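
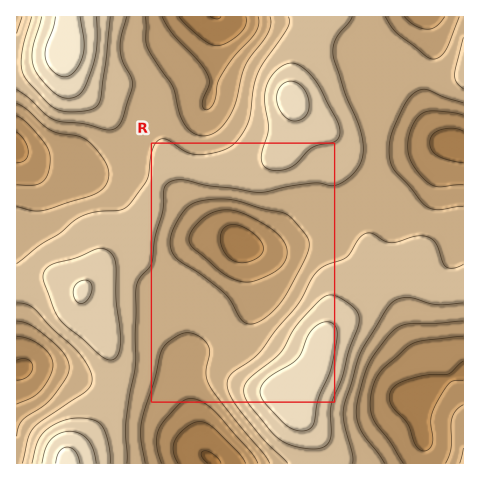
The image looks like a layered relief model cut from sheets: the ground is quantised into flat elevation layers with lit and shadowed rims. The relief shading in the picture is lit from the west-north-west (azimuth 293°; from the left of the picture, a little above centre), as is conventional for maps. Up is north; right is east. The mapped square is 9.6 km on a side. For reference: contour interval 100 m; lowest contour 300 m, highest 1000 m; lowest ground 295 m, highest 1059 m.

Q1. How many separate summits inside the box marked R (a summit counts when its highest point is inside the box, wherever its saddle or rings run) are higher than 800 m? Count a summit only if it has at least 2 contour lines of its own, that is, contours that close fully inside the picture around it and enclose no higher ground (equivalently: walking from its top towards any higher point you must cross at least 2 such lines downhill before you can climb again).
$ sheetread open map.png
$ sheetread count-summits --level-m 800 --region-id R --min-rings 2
1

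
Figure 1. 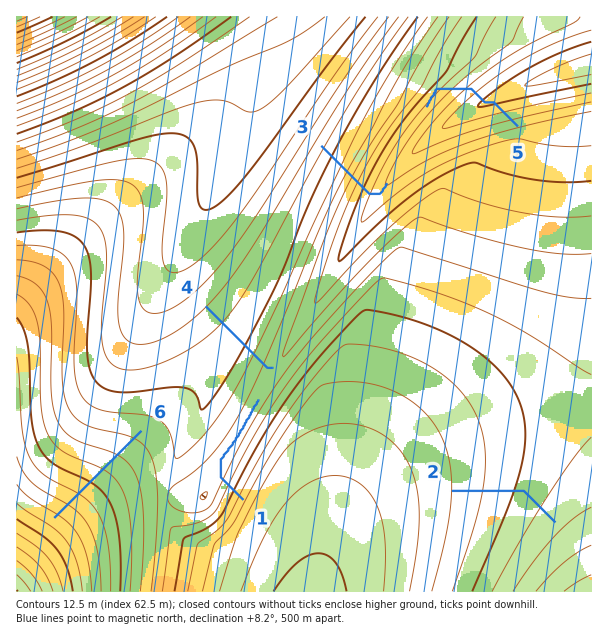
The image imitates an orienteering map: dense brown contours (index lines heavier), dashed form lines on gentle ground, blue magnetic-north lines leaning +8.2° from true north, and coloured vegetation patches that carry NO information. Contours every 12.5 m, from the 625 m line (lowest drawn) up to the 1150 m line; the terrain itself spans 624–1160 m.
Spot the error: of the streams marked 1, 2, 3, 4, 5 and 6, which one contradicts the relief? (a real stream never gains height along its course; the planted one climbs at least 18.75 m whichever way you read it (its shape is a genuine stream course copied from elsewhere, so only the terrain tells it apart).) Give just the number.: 5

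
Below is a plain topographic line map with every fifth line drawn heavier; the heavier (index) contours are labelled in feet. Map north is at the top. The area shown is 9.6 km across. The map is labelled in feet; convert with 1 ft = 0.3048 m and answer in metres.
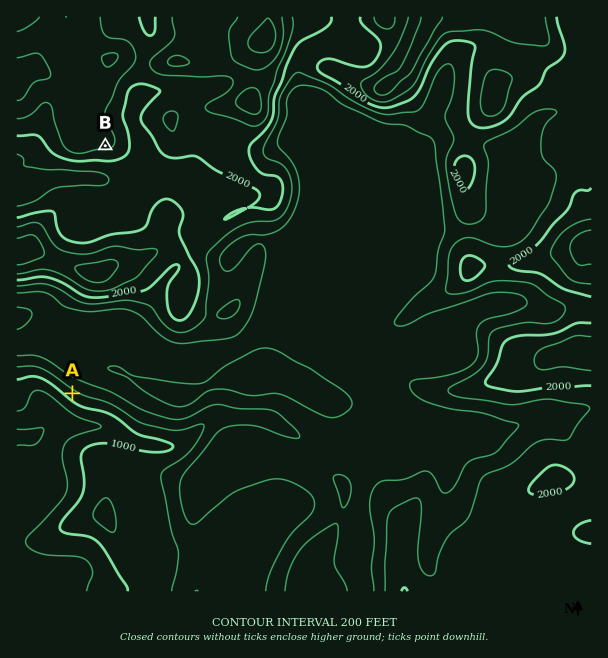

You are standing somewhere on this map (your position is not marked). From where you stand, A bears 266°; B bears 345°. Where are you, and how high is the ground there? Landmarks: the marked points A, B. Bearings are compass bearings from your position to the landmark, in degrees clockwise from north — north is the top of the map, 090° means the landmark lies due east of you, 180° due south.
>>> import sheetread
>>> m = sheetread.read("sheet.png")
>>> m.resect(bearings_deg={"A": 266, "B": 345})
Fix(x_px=170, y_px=386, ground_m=500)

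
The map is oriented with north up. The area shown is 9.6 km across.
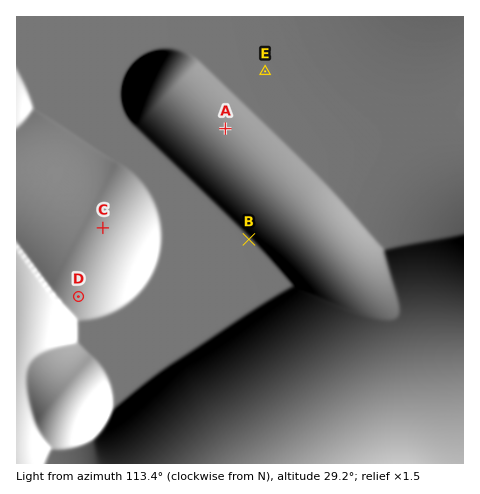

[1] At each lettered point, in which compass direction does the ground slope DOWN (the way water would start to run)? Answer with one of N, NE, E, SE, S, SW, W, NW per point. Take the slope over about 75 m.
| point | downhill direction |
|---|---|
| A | NE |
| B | SW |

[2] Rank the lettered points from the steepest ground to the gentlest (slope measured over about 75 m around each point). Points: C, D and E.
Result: D C E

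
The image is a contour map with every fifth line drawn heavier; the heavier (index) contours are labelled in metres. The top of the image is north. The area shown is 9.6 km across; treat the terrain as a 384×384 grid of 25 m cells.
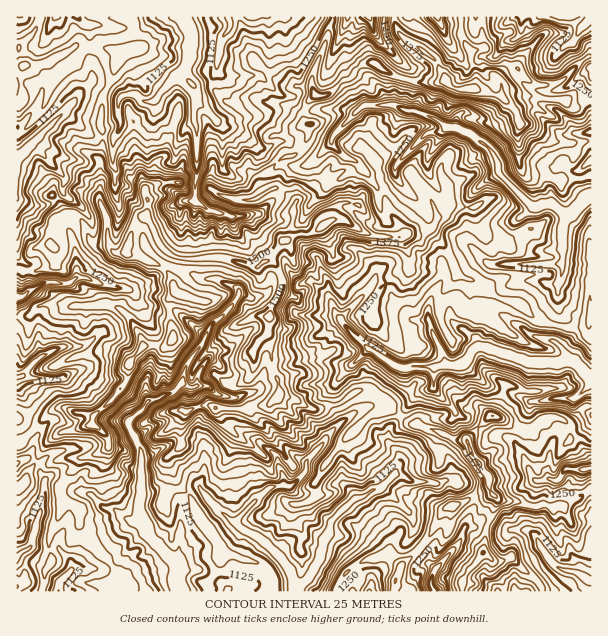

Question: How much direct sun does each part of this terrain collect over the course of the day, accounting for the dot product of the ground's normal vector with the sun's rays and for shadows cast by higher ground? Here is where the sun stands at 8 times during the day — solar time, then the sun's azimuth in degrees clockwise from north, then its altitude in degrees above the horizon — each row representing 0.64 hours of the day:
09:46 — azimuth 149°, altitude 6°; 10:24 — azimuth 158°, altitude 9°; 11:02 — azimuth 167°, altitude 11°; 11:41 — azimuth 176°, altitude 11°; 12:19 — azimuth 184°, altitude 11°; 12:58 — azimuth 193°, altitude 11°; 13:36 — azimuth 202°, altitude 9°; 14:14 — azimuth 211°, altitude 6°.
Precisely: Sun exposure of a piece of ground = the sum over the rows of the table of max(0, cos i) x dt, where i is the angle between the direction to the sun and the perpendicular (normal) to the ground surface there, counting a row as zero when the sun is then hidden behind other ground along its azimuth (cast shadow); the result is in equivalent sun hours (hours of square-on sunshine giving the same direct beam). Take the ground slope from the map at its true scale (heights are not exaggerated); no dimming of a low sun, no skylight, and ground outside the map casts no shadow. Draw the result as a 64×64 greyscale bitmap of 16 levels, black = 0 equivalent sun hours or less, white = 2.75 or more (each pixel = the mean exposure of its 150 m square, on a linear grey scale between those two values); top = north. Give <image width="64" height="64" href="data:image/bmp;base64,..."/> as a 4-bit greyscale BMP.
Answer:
<image width="64" height="64" href="data:image/bmp;base64,Qk12CAAAAAAAAHYAAAAoAAAAQAAAAEAAAAABAAQAAAAAAAAIAAATCwAAEwsAABAAAAAAAAAAAAAAABEREQAiIiIAMzMzAERERABVVVUAZmZmAHd3dwCIiIgAmZmZAKqqqgC7u7sAzMzMAN3d3QDu7u4A////ABA3Zal2VWUhJFd1V0Y0RFQQFIiIdXUiiHaYa3nKUhEhdmejEREjMjNFQxR4d3ZTRzEReGlSUxhFIlTcq7cRERVHVrgxNEMjM0RERnd3diFXUhEWm3M2NEARbL3MUBAVeSIjRoiHQhATJFZ2Z3UxA4lzEQBIhQSoowAYpHgiE7mpYBQpqHQ0EyFHZjRDEAAmZjMiAAACAEt5MSMgASEnl6XFRWZ3UyEwFHdnd0IAAWhkYyEAAAEgBpmTICAAI2l5hZY0hWZDIAI2hleFIQFJi6dGMzIRETIChoUhMQAWiY2GVUN2VUMyE0end2IRJ6unlogzMhESERJXZ1RYV4qqqVdoQldmUzVkaYZmMQWCNHiat4MAECEANEmpZ3u5z+qlRnd1VlIjiWRWZWQRWZcRN4m92TABEANUM2mnrv+3hFWomYVTADqYdTJWgxWoiWESACirhBAAIiIAADamIQAAADp5ZkV3uIplV1hzSoh4qBABdiFKtRAREAAABXIhAAAAAhNVFpiqqIVXmWeGmYib5FEGqJzbggE0MQA4ZEYwAAAAAmuEinmSJGmoeYaJiJt4xxSbrHiYV2aXNqsRISVWIAAwdHmby7mlQ4m6dlmqzotCMUm4epmFQ1eb0yIjaJfbmOl6UQA4ynR0B8p3eL3DaWyRBqiploiJdqpwFVR4dnu9WGr9qXdSBM6lVXmr6jjp+nYTeIZIyqmMyTEAJYZ3R4cVU2zv/CEWNdyXq8xmzp+n2XEmdYnP/rcQFER5dmhTIBN0ACVxARWUGc3e14zo25581xFqumhiAAAEzbQTZnQwZDZ5tTd4YBe7vt/czZ3Hxb7LgiaLcAAAAAFmIgAjIBIhIUMABO7WAAETp1VDaKtac0iqZEVAAAAAEgACEAAABQERAAAAPvgxAAAAAAAAN2IhADiHUhAAAAAAABEzEAAAABEAAAAGuHkgAAAXmWMiIAEAAUMQAAAAAAAANkMyMhAAAAAAABKKdZMAA2E4lmRWd0AAAAAAAAAAAAEAAAABAXFHUgABSLzLygABA3WHQRMjMgAAAAAAAAAAAAAAAAATmBAVUyNCOevLYCAmWIdVQhJFMAAAEyIAAAAAAAAAATiKcQATVTIG7MvFFSElZ1MiI0hSAAWHhzFiAAAAE0QleneKdEMSEAEzSc0zqDA4djIBABACmERCGHUgACeEEFnbd3iqmmESMwAjJVJqgwRml1IQAH2URDFIETWLpAOM7YZ3ial3iGVRAUESxQOKVXU1RDAYuWVCI2QmvbchfLhUVlaIq7iZiDACIUvuQAFmUwAiMjZlREV1dYqXU2u2IRM0AXdWiImEABJ3vM/CAAAnWZZYshNFZ3dmdVRXmGMhEjQAABEAAAAAV2u3Q2gAAAi3ZWmXEVWJiVZlVWVCEjITNGAAAAAAAANCRRAAABR1JUBGiGhyOJuYdod3YxAREiI021AAAABGiXVREAAVuohTVjl5iYZIiamVeGMjVDRWIkOIv/kUeqzM7GE1ibvNyZR8tsuph1RndmZTEAABIjIzNARGZ3mL//+mWbvM3IQXhZZ2vMpollVVVlMhIyIiIjNFKJh3ibu5hCaUEBEQAAAphmqVI5zLqGqIMiapuoUyMzQhNUR4diFEWCAAAAAAABh3/8hq7//8yYczWGdUWKY0QyESNGUkISVlEAAAAAABISm/yd/7dlh4tVeHVCNoZEQyIiJVYxQgFoIQAAAAAAAAABSe+iAAACJayYZCACNmQxEgAjZhNhAVYgAAAAAAACJCARQxRAEQEkeZqYhhABMyEQAAAAGFACATAAAAAVZkITMAABViEgETQ3iJmZcAAFYgJGYQBlIBEVaCAAS8h4lTFCAAERMiECUzQgFYQBMkqEJFMQAyEAAEMiaAKSAAAmQAAAAAASICZCRFEAABrsqohzIRAAIRATIBR1EAAAAAAAAAAAABQRZBJTaCAAjqime9MiABIAAAEQAAAAAAAAAAAAAAAAIyFCAzECQAO3RCEhIyEAEAEQEAAAAAAQAAAAIQAAAAFVcQERRiABE4VFZHgTEAFHYgAAAAAAEAAAAAAkUxAANiJWASAUUREpqpiJd5hBJ1IAAQAAAAAAAAAAEQA2QAIzEhVAIAAQA6q5mqqHiZQxEQAhAAAAAAEAAAFFRlZjABEiEXUAAABM/rvqYhATmkAQFEIRAAAQAQAAEgA0eKlAACIgBDAAF+6njKZ8nKtJowJEMRIAABIRAAIiEiEQFHMAIyAAAEZXVqlRF8beyoSZQiMyIQAAEhAUZmZlQxIjNBAAAABbvsv9rENUKsikdVeFIyIQAAABETVEZkMQKP66pURIq6/v///WEkeoUzNFVnhTJWM1IAAiUhEQEEdUI5u8utzf///tpjNCIhADFVdWeIM2mZVjASMxEhEUMiMAGbpt/+qZowARQhVTNBAYh3V4ZmaJeIdCNkFEVmIRASAAWM6SABMQAAERRAAAQyRFd1ZWZXiIipUhMiR3MQABQQAHowAVhgAAAAASEAAFkQAEZWdlV5h2RDNDNEIRAAEkAQAAAZyiAAMQAAJAAABEIAAUVVMiNFQ0M0MhEBEQEBUQAAAJ1xAAIiEAAFYAAABUAAEhEREREzRERBEQAREREjAAAFsgAAEwAAAAB4QAABUgEQASNDAAEkZWMQABERERMAAAUgAAATEiAAAAEAAAFFEgR3dlQgATVzEzAAESIRFBAABAAAADRCQgAAAAAB"/>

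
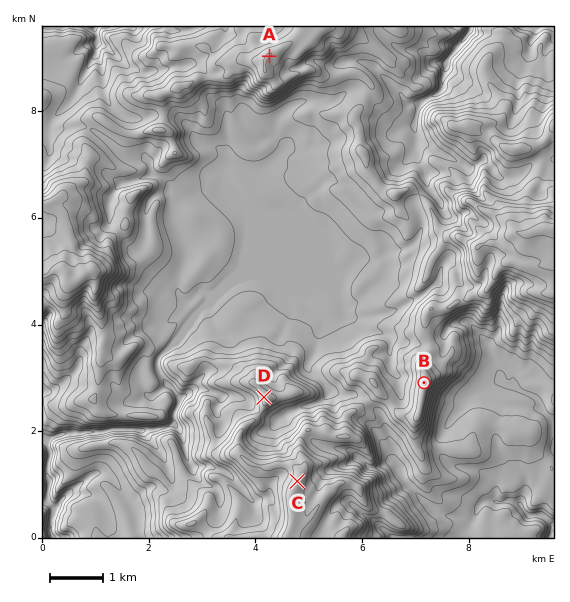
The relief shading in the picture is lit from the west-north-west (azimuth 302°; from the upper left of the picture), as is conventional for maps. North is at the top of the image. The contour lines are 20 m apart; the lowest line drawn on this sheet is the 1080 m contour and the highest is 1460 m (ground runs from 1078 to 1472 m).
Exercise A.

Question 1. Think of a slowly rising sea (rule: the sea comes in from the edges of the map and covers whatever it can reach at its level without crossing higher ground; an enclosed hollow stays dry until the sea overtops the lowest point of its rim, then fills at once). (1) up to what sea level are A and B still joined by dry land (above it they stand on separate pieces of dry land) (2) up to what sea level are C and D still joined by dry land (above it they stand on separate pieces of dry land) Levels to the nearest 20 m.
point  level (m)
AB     1280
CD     1340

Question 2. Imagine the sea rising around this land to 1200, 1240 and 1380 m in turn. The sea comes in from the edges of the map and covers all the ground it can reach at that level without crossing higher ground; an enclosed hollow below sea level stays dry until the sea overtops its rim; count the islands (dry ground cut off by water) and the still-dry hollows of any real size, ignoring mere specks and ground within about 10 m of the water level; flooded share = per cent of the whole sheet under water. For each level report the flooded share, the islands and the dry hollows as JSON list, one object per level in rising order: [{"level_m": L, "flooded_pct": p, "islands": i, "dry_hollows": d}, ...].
[{"level_m": 1200, "flooded_pct": 12, "islands": 0, "dry_hollows": 0}, {"level_m": 1240, "flooded_pct": 41, "islands": 0, "dry_hollows": 0}, {"level_m": 1380, "flooded_pct": 91, "islands": 0, "dry_hollows": 0}]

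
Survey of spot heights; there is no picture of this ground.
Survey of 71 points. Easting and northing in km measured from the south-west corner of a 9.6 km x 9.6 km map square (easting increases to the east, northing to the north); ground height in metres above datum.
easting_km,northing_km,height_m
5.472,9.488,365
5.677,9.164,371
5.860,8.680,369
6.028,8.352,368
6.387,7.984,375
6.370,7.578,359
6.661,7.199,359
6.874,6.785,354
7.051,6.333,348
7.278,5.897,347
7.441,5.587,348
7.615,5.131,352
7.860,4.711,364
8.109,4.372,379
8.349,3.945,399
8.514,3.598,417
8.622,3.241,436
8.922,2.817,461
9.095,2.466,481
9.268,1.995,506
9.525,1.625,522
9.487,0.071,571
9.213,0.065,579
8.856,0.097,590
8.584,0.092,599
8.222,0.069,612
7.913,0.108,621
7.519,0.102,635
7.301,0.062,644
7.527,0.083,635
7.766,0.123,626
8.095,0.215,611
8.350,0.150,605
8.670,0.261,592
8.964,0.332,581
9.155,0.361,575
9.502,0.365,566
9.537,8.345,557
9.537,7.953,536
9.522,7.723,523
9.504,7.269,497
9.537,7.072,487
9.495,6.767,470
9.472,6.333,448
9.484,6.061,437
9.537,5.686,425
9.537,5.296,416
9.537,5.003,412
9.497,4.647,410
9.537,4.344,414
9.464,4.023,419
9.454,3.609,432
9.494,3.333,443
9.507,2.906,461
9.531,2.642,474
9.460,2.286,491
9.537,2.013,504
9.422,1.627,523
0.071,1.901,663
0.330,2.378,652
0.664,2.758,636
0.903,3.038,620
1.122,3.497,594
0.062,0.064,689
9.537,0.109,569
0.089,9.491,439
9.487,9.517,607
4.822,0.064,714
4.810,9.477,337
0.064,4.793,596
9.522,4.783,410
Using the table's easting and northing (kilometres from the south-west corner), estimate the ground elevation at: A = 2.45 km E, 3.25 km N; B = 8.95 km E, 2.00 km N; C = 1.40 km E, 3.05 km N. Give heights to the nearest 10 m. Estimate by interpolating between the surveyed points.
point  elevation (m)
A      540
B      510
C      600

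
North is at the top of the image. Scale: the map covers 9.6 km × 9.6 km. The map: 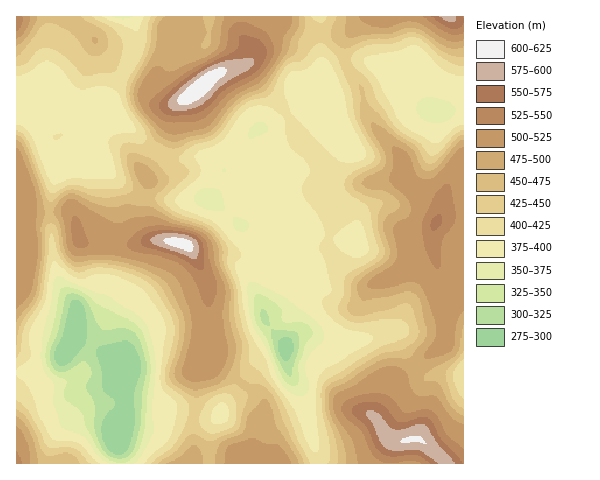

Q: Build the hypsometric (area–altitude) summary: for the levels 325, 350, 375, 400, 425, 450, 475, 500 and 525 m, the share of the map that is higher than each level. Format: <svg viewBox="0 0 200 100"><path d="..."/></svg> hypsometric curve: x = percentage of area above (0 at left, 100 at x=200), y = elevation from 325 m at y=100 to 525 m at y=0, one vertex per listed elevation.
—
<svg viewBox="0 0 200 100"><path d="M190 100l-5-12-7-13-48-13-27-12-20-12-17-13-20-13-29-12"/></svg>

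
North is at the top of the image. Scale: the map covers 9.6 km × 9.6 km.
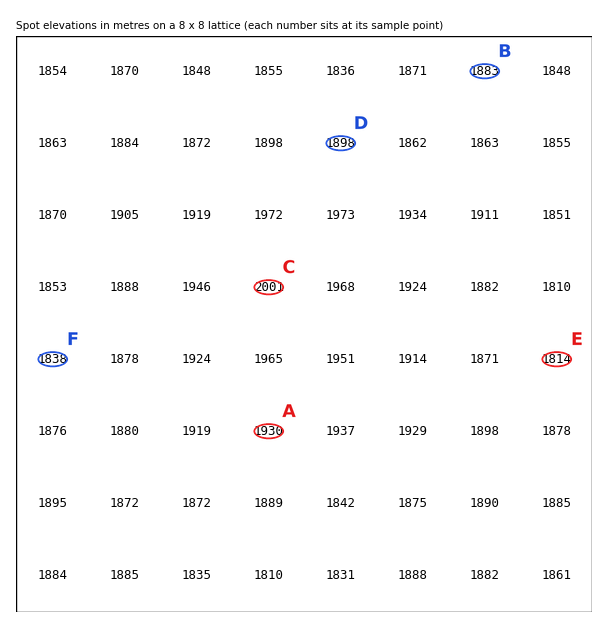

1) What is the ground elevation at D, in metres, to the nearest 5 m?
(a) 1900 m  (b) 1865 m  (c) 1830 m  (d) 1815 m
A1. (a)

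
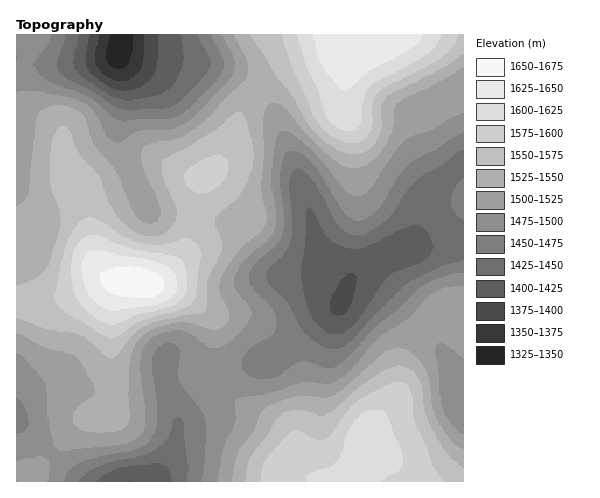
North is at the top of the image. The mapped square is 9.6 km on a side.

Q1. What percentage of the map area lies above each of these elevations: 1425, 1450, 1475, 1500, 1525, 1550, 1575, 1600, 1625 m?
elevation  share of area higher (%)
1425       92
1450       84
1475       74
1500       60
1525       44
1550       29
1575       17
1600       9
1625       4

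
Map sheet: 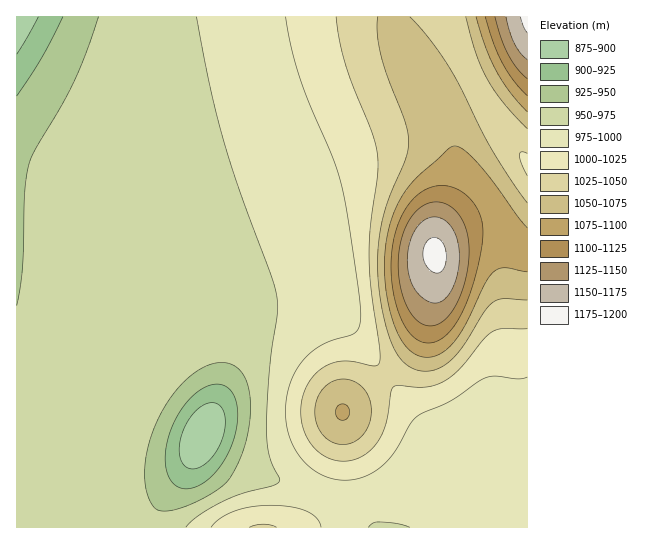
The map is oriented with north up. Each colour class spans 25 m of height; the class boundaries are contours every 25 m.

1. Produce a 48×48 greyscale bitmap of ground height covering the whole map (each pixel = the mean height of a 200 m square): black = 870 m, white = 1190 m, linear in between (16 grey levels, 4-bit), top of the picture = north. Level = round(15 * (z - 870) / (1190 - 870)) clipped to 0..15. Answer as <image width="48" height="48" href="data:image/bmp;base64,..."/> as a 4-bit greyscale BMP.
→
<image width="48" height="48" href="data:image/bmp;base64,Qk32BAAAAAAAAHYAAAAoAAAAMAAAADAAAAABAAQAAAAAAIAEAAATCwAAEwsAABAAAAAAAAAAAAAAABEREQAiIiIAMzMzAERERABVVVUAZmZmAHd3dwCIiIgAmZmZAKqqqgC7u7sAzMzMAN3d3QDu7u4A////AERERERERERFVmZ3d3d2ZlVVVVVVVVVVVURERERERERERVZmd3ZmZlVVVVVVVVVVVUREREREREQzREVWZmZmZVVVVVVVVVVVVUREREREREMzM0RVVVVVZmZlVVVVVVVVVUREREREREMyIjREVVVWZmZmZVVVVVVVVUREREREREMiEiNEVVVmZ3dmZlVVVVVVVUREREREREMhESI0RVZmd3d3ZmVVVVVVVUREREREREMhERI0RVZniIiHdmZVVVVVVkREREREREMhEBI0RVZ3iZmIdmZlVVVWZkREREREREMyEBEjRWZ4mZmYd2ZmZmZmZkREREREREQyEREjRWZ4mamYh2ZmZmZmZkREREREREQzIRIjRWZ4mamYh3ZmZmZmZkRERERERERDMiIzRVZ4iZmYh3d3ZmZmZkREREREREREMzM0RVZ3iZmId3d3d2ZmZkREREREREREQzM0RVZneIiHeIiIh3ZmZkRERERERERERERERVZmd3d3eJmZiHdmZkREREREREREREREVVVmZ3d3iJqqmId3d0RERERERERERERFVVVWZmZniau7qYd3d0RERERERERERVVVVVVVZmZnibvMuph3d0REREREREREVVVVVVVVVmZnirzMy5iIiERERERERERFVVVVVVVVVWZnmszdy6mIiERERERERERFVVVVVVVVVWZnm83d3LmYiERERERERERFVVVVVVVVVWZom83u3LqZmURERERERERVVVVVVVVVVWZ4m97u7cqpmURERERERERVVVVVVVVVVWZ4q97u7cuqqkRERERERERVVVVVVVVVVmZ4m97v7cuqqkRERERERERVVVVVVVVVVmZ4m97u7cuqqkRERERERERVVVVVVVVVVmZ4m83u7cuqqkRERERERERVVVVVVVVVZmZ4ms3e3Mu6qkRERERERERVVVVVVVVVZmZ3irzd3LuqqUREREREREVVVVVVVVVVZmZ3iavMy7uqmUREREREREVVVVVVVVVWZmZ3iaq7u7qqmEREREREREVVVVVVVVVWZmZ3iJqruqqpiEREREREREVVVVVVVVVWZmZ3iJmqqqqZh0REREREREVVVVVVVVVmZmZ3iImaqqmYh0REREREREVVVVVVVVVmZmd3iImZqpmIdzREREREREVVVVVVVVZmZmd3iImZmZmIeDREREREREVVVVVVVVZmZnd3iImZmZiIiDNEREREREVVVVVVVWZmZnd3iImZmZiIiTM0REREREVVVVVVVWZmZnd4iJmZmYiImjM0REREREVVVVVVVWZmZ3d4iJmZmYiJqiMzREREREVVVVVVVmZmZ3eIiZmZmIiJqyMzREREREVVVVVVVmZmd3eIiZmZmIiavCIzNEREREVVVVVVVmZmd3eIiZmZiIibzSIzNEREREVVVVVVZmZmd3iImZmZiImrzRIjM0REREVVVVVVZmZmd3iImZmYiIms3hEiM0REREVVVVVVZmZnd3iImZmIiIq83hEiMzREREVVVVVVZmZnd3iImZiIeJq97g=="/>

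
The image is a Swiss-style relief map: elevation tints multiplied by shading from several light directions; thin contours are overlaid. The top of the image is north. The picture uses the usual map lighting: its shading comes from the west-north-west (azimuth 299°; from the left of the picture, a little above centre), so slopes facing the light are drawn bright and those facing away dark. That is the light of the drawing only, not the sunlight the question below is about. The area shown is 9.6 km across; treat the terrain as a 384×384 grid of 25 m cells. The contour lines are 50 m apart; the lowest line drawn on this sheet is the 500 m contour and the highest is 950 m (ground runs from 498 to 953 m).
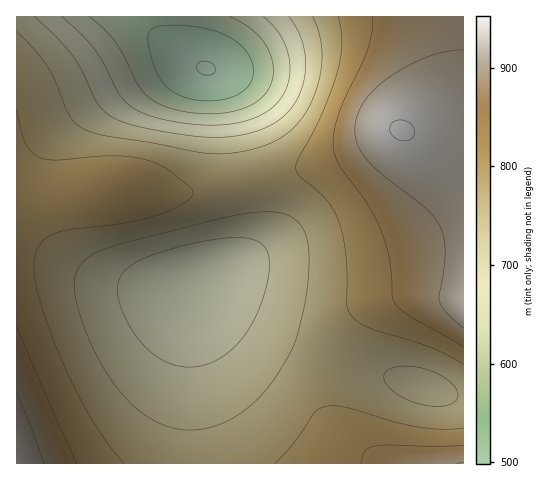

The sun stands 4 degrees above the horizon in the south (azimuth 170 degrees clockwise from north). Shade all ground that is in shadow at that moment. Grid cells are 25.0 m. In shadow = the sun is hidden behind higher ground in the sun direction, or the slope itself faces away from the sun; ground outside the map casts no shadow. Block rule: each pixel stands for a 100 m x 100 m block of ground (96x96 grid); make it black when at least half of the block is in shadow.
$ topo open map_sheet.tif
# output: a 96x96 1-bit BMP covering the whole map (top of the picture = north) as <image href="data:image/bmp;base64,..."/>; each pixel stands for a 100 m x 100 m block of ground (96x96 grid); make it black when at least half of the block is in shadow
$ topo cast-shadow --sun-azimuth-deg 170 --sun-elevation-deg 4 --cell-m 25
<image width="96" height="96" href="data:image/bmp;base64,Qk2+BAAAAAAAAD4AAAAoAAAAYAAAAGAAAAABAAEAAAAAAIAEAAATCwAAEwsAAAIAAAAAAAAA////AAAAAAAAAAAAAAAAAAAAB/8AAAAAAAAAAAAAH/8AAAAAAAAAAAAAf/8AAAAAAAAAAAAA//8AAAAAAAAAAAAD//8AAAAAAAAAAAAH//8AAAAAAAAAAAAP//8AAAAAAAAAAAAf//8AAAAAAAAAAAA///8AAAAAAAAAAAA///8AAAAAAAAAAAA///8AAAAAAAAAAAA///8AAAAAAAAAAAA///4AAAAAAAAAAAA///4AAAAAAAAAAAAf//4AAAAAAAAAAAAf//wAAAAAAAAAAAAP//wAAAAAAAAAAAAH//wAAAAAAAAAAAAB//gAAAAAAAAAAAAAP/gAAAAAAAAAAAAAAQAAAAAAAAAAAAAAAAAAAAAAAAAAAAAAAAAAAAAAAAAAAAAAAAAAAAAAAAAAAAAAAAAAAAAAAAAAAAAAAAAAAAAAAAAAAAAAAAAAAAAAAAAAAAAAAAAAAAAAAAAAAAAAAAAAAAAAAAAAAAAAAAAAAAAAAAAAAAAAAAAAAAAAAAAAAAAAAAAAAAAAAAAAAAAAAAAAAAAAAAAAAAAAAAAAAAAAAAAAAAAAAAAAAAAAAAAAAAAAAAAAAAAAAAAAAAAAAAAAAAAAAAAAAAAAAAAAAAAAAAAAAAAAAAAAAAAAAAAAAAAAAAAAAAAAAAAAAAAAAAAAAAAAAAAAAAAAAAAAAAAAAAAAAAAAAAAAAAAAAAAAAAAAAAAAAAAAAAAAAAAAAAAAAAAAAAAAAAAAAAAAAAAAAAAAAAAAAAAAAAAAAAAAAAAAAAAAAAAAAAAAAAAAAAAAAAAAAAAAAAAAAAAAAAAAAAAAAAAAAAAAAAAAAAAAAAAAAAAAAAAAAAAAAAAAAAAAAAAAAAAAAAAAAAAAAAAAAAAAAAAAAAAAAAAAAAAAAAAAAAAAAAAAAAAAAAAAAAAAAAAAAAAAAAAAAAAAAAAAAAAAAAAAAAAAAAAAAAAAAAAAAAAAAAAAAAAAAAAAAAAAAAAAAAAAAAAAAAAAAAAAAAAAAAAAAAAAAP8AAAAAAAAAAAAAB///h//AAAAAAAAAB//////8AAAAAAAAD///////gAAAAAAAD///////4AAAAAAAD///////+AAAAAAAD////////AAAAAAAD////////gAAAAAAB////////4AAAAAAB////////8AAAAAAB////////+AAAAAAB/////////AAAAAAA/////////wAAAAAA/////////+AAAAAAf/////////wAAAAAf/////////8AAAAAf/////////8AAAAAP/////////8AAAAAP/////////8AAAAAP/////////8AAAAAH/////////4AAAAAH/////////wAAAAAH/////////gAAAAAH///////gGAAAAAAH//////+AAAAAAAAH//////4AAAAAAAAH//////gAAAAAAAAH/////+AAAAAAAAAH/////4AAAAAAAAf//////AAAAAAAAB//////wAAAAAAAAH/////AAAAAAAAAAf///8AAAAAAAAAAA="/>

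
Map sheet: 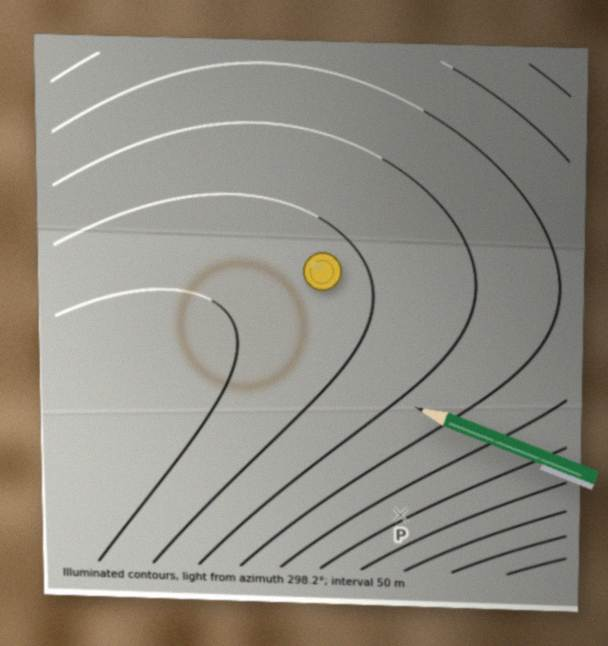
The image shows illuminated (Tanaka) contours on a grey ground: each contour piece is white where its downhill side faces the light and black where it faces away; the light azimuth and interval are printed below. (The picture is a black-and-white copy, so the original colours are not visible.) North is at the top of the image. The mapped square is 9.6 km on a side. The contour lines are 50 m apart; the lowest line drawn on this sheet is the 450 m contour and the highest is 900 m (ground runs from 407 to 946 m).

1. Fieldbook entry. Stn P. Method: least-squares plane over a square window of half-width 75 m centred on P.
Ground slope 6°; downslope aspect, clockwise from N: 151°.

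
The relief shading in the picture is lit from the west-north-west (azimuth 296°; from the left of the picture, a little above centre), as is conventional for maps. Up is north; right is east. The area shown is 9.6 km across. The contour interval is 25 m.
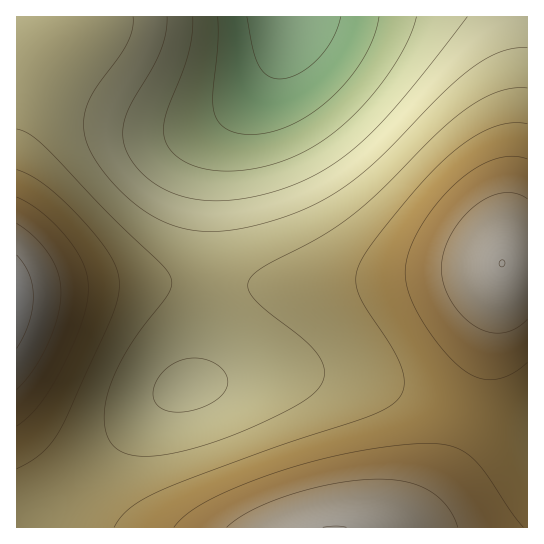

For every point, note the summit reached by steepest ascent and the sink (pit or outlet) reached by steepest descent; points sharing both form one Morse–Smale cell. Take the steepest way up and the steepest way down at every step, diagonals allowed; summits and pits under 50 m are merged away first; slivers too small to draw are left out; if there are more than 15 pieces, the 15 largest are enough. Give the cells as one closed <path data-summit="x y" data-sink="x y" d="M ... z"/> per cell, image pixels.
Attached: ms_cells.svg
<path data-summit="502 263" data-sink="290 17" d="M527 16l-238 1-1 12-7 21-10 21-19 26-23 25-9 15-5 14-7 47-4 139-4 29-7 19 80-10 66 0 50 10 104 35 29 7 6-1z"/><path data-summit="17 298" data-sink="290 17" d="M289 16l-273 1 1 511 18 0 1-7 18-13 101-103 22-14 14-6 5-6 5-20 3-22 4-139 7-47 5-14 9-15 23-25 19-26 16-37z"/><path data-summit="335 527" data-sink="290 17" d="M325 373l-32 0-50 4-45 7-21 7-22 14-101 103-16 11-2 8 492 0-1-100-34-7-114-37z"/>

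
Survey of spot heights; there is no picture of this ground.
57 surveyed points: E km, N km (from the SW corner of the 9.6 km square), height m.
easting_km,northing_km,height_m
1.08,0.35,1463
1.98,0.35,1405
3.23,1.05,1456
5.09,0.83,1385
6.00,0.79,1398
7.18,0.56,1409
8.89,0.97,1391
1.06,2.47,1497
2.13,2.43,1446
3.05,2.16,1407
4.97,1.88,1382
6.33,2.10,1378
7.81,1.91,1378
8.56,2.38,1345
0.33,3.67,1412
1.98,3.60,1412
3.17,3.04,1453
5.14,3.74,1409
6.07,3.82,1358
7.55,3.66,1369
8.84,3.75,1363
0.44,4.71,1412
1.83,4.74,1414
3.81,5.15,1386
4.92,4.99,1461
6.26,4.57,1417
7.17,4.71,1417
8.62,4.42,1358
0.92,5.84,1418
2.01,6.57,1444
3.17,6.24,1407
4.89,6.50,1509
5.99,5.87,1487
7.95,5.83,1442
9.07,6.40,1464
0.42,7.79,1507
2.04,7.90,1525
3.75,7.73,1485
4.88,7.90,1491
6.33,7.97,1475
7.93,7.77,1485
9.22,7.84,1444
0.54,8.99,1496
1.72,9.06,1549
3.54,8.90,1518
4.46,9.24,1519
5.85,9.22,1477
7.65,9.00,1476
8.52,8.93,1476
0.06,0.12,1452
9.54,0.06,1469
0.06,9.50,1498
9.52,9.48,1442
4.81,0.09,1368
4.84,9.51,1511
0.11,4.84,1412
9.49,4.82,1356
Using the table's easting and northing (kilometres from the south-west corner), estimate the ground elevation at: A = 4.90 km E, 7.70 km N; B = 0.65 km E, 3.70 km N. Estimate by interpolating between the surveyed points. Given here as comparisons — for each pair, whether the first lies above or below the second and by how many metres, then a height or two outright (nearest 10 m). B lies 90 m below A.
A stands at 1500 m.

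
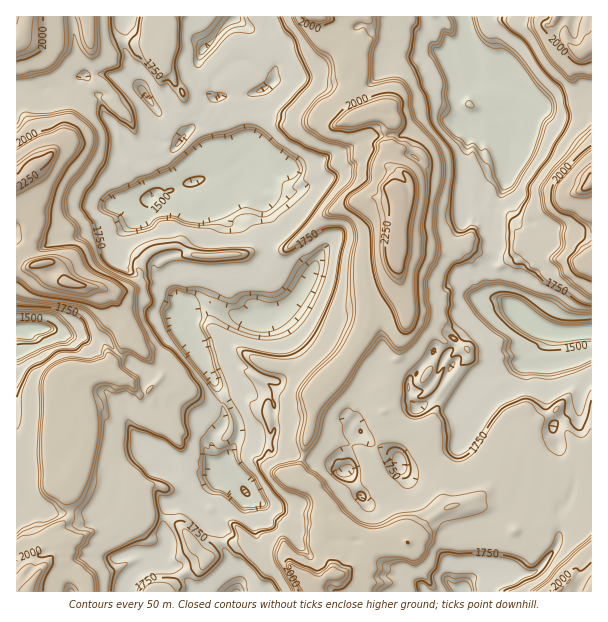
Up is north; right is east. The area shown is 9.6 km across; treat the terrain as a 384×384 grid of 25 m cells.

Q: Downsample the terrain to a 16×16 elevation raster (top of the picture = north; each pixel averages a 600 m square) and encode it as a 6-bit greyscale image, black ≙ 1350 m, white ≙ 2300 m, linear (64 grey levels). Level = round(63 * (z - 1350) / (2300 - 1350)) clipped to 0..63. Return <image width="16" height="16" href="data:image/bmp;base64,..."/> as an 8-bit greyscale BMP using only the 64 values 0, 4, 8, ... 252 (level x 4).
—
<image width="16" height="16" href="data:image/bmp;base64,Qk02BQAAAAAAADYEAAAoAAAAEAAAABAAAAABAAgAAAAAAAABAAATCwAAEwsAAAABAAAAAAAAAAAAAAEBAQACAgIAAwMDAAQEBAAFBQUABgYGAAcHBwAICAgACQkJAAoKCgALCwsADAwMAA0NDQAODg4ADw8PABAQEAAREREAEhISABMTEwAUFBQAFRUVABYWFgAXFxcAGBgYABkZGQAaGhoAGxsbABwcHAAdHR0AHh4eAB8fHwAgICAAISEhACIiIgAjIyMAJCQkACUlJQAmJiYAJycnACgoKAApKSkAKioqACsrKwAsLCwALS0tAC4uLgAvLy8AMDAwADExMQAyMjIAMzMzADQ0NAA1NTUANjY2ADc3NwA4ODgAOTk5ADo6OgA7OzsAPDw8AD09PQA+Pj4APz8/AEBAQABBQUEAQkJCAENDQwBEREQARUVFAEZGRgBHR0cASEhIAElJSQBKSkoAS0tLAExMTABNTU0ATk5OAE9PTwBQUFAAUVFRAFJSUgBTU1MAVFRUAFVVVQBWVlYAV1dXAFhYWABZWVkAWlpaAFtbWwBcXFwAXV1dAF5eXgBfX18AYGBgAGFhYQBiYmIAY2NjAGRkZABlZWUAZmZmAGdnZwBoaGgAaWlpAGpqagBra2sAbGxsAG1tbQBubm4Ab29vAHBwcABxcXEAcnJyAHNzcwB0dHQAdXV1AHZ2dgB3d3cAeHh4AHl5eQB6enoAe3t7AHx8fAB9fX0Afn5+AH9/fwCAgIAAgYGBAIKCggCDg4MAhISEAIWFhQCGhoYAh4eHAIiIiACJiYkAioqKAIuLiwCMjIwAjY2NAI6OjgCPj48AkJCQAJGRkQCSkpIAk5OTAJSUlACVlZUAlpaWAJeXlwCYmJgAmZmZAJqamgCbm5sAnJycAJ2dnQCenp4An5+fAKCgoAChoaEAoqKiAKOjowCkpKQApaWlAKampgCnp6cAqKioAKmpqQCqqqoAq6urAKysrACtra0Arq6uAK+vrwCwsLAAsbGxALKysgCzs7MAtLS0ALW1tQC2trYAt7e3ALi4uAC5ubkAurq6ALu7uwC8vLwAvb29AL6+vgC/v78AwMDAAMHBwQDCwsIAw8PDAMTExADFxcUAxsbGAMfHxwDIyMgAycnJAMrKygDLy8sAzMzMAM3NzQDOzs4Az8/PANDQ0ADR0dEA0tLSANPT0wDU1NQA1dXVANbW1gDX19cA2NjYANnZ2QDa2toA29vbANzc3ADd3d0A3t7eAN/f3wDg4OAA4eHhAOLi4gDj4+MA5OTkAOXl5QDm5uYA5+fnAOjo6ADp6ekA6urqAOvr6wDs7OwA7e3tAO7u7gDv7+8A8PDwAPHx8QDy8vIA8/PzAPT09AD19fUA9vb2APf39wD4+PgA+fn5APr6+gD7+/sA/Pz8AP39/QD+/v4A////ALygdFxkXFycvKiIbExYfKycnHxoZGRwhKSkpJB8fHyEgJiAfFhMPHScfICEiIB8fIyohGRUNEyQgHBsfHh8fHyIqIxscExUfIx0fHhYeHhwhKiUhHxQXHiggHhoWFhcXFCEmIxgQGRsjJiEdGRILDAoVJyENEA4PGicsIxYKAwgwNjAeEhQTERMnNCQUDhUjNC8aGBgYFxcUJjspHBgfLDIjEgwODQ8THi07KhcWIS85KBcQDAsLDRcqOS0WDx00MTEcFRMODBUiKjAlEAsRIyEiHRYWFRQaJy8uGQsLDRwmIB0YGRQVFSEoIRQLCxcnLyYfHBoRFBoqKR8UDRYlMA="/>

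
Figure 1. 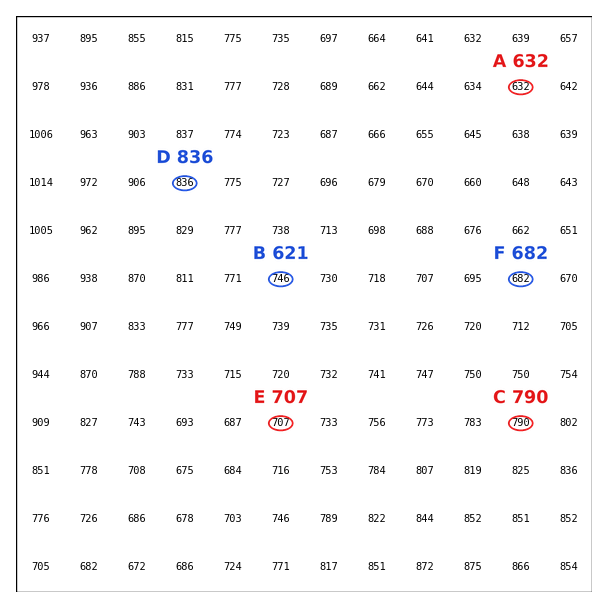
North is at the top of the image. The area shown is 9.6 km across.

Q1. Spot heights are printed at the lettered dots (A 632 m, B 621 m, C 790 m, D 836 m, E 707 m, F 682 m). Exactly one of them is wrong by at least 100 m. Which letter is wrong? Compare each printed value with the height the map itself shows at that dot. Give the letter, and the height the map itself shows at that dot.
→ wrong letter B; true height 746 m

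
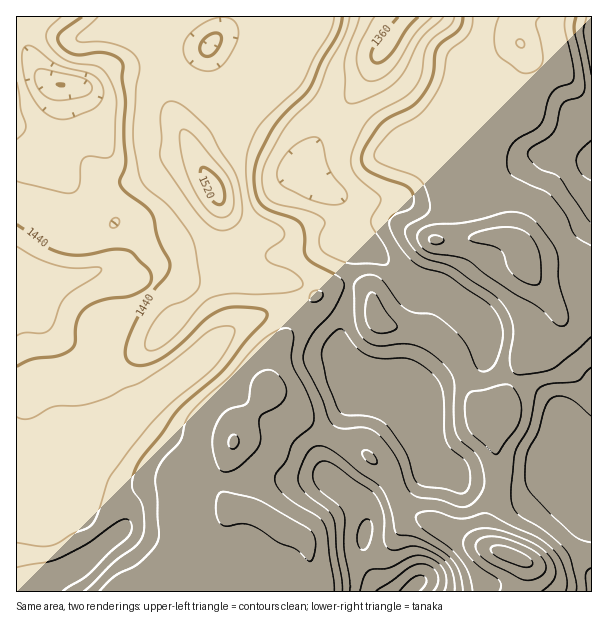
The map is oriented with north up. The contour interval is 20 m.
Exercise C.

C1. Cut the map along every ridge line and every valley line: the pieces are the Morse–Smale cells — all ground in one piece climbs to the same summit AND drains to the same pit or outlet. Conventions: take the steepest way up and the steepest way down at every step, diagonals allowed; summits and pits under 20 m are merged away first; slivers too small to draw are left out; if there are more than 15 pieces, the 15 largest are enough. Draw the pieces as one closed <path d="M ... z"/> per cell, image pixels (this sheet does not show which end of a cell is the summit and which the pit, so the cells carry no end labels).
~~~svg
<path d="M125 16l-109 1 0 145 26-1-10 30 0 12 16 25 9 10 11 3 15-1 24-11 10-7 12 4 15 13 16 25 0 9-8 14 17 13 5 11-1 13 41-39 12-16 0-9-3-8-1-46-8-20-15-22-30-57-19-60-19-22-7-2z"/><path d="M407 16l-134 0-2 25-13 33-21 23-15 11-8 14-21 18-1 9 26 48 5 24 0 30 5 12 5 5 24 10 39 5 19 13 12-7 15-5 20 4 8 5 4 21 6 8 18 6 19 3 14 6 10 7 21 24 17-7 7-7 2-18-6-15-39-32-30-5-12-4-21-24-18-10-8-2-2-4-2-28-4-9-8-7-18-8-20-20 24-39 42-49 10-21 30-39z"/><path d="M380 54l-14 26-42 49-24 39 20 20 18 8 8 7 4 9 2 28 2 4 8 2 18 10 21 24 12 4 30 5 39 32 6 15-2 18-7 7-17 8 10 26 6 9 10 8 9 3 19-43 16-22 24-24 3-6-1-8 6 6 12 0 16-4 0-48-65 0-4-5 0-9-3-7-16-9-5-29-6-12-5-5-17 14-43 2-12-1-12-6-9-1 16-8 23-20 17-18 6-14-3-6-14-14-18-14-37-36-5-8z"/><path d="M281 312l-14 1-31 13-41 38-24 18-21 20-31 22-17 8-42 8 4 7 16 65 11 18 11 12 1 6-23 18-26 12-21 14 107 0 18-14 30-2 21-10 8-6 9-17 0-19 8-15-14-18 0-15 9-18 9-30 32-36 0-21 2-12 24-41z"/><path d="M227 260l-4 15-50 49 1-13-5-11-17-12-32 36-26 6 4 27-5 9-18 4-28 3-6 3-17 20-8 14 1 182 15 0 9-4 13-10 26-12 23-18-1-6-11-12-11-18-4-23-16-50 9 0 33-7 17-8 31-22 86-76 18-8 19-6 14 1 9 5 6-10 12-11-9-9-9-5-30-3-20-4-13-8z"/><path d="M518 16l-110 0-28 37 0 7 5 8 37 36 18 14 14 14 3 6-6 14-17 18-23 20-16 8 9 1 12 6 12 1 43-2 17-15-12-13 8-15 8-36 7-23 18-25 7-17 0-7-7-20z"/><path d="M270 391l-29 32-6 11-6 24-11 24 5 15 10 11 21 3 28 18 18 7 6 6 7 33 1 17 67 0-17-38 0-20 3-7-3-18-13-15-18-12-8-11-1-22 6-12-39-23z"/><path d="M591 16l-73 1-1 16 7 20 0 7-7 17-18 25-7 23-8 36-8 15 12 12 13-7 24-21 9-4 32-2 26 7z"/><path d="M330 436l-6 13 1 22 8 11 18 12 13 15 3 10-3 15 0 20 4 13 15 25 139-1 4-19-2-12-56-19-58-29-8-8-12-27-13-14-17-13z"/><path d="M591 314l-15 4-12 0-4-4-1 6-7 12-20 18-16 22-22 47-1 9 6 39-1 25 24 0 36-22 34-12z"/><path d="M384 384l-19 0-13 14-22 37 30 15 17 13 9 10 16 31 8 8 48 24 34 12-5-9 0-20 11-27-13-5-18-3-18-14-15-4-7-10-3-16 0-21-6-15-16-14z"/><path d="M272 16l-146 1-2 6 7 2 19 22 19 60 22 39 2-6 21-18 8-14 15-11 21-23 13-33z"/><path d="M591 458l-33 12-36 22-24 0-2 2-9 25 0 20 8 11 29 11 2 11-4 15 0 5 70-1z"/><path d="M114 266l-7 0-27 11-26 5-16 30-22 2 1 95 13-22 11-11 6-3 28-3 18-4 5-9-4-27 26-6 32-37-11-9z"/><path d="M566 154l-36 3-23 19-19 13 12 23 4 24 16 9 3 7 0 9 4 5 55 0 10-2 0-102z"/>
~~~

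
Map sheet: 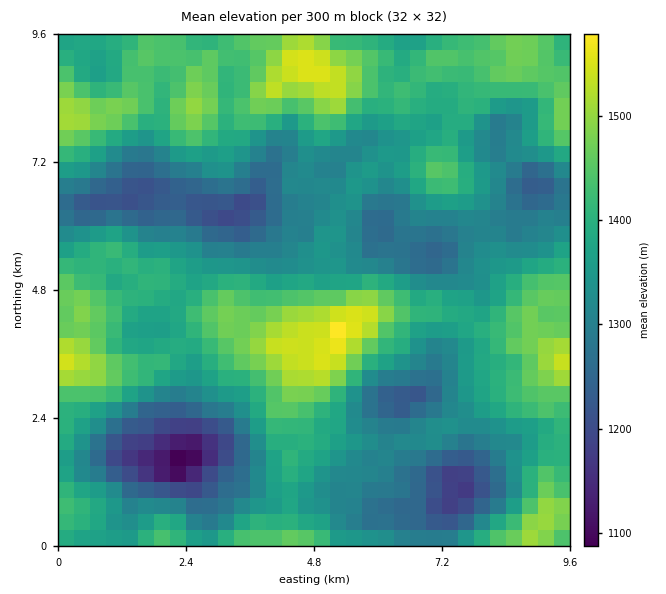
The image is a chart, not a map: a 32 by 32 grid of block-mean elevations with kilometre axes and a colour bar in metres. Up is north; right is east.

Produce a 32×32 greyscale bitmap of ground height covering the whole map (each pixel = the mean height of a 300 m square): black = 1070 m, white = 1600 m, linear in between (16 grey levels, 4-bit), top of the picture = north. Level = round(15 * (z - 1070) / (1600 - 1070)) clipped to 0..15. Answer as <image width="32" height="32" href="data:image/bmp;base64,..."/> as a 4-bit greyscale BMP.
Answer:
<image width="32" height="32" href="data:image/bmp;base64,Qk12AgAAAAAAAHYAAAAoAAAAIAAAACAAAAABAAQAAAAAAAACAAATCwAAEwsAABAAAAAAAAAAAAAAABEREQAiIiIAMzMzAERERABVVVUAZmZmAHd3dwCIiIgAmZmZAKqqqgC7u7sAzMzMAN3d3QDu7u4A////AJmIiaqImru7qIh3ZmibvMqpmHiZdnmZmYdmZVRFeazMqph3d1ZniJiHdlVUNFaKzKmHVUQ0VniYd3ZmVDNFebqXZUMhJFZ5mYd3dlQzRnm6h1QyIBJFeamYd3ZlVFaImZhkMyITRXmZmId3d3ZneJmYdlQzNEaKqpl3ZneHeIiamYhlVVZnm7qZdlVWd4mquqqqmHZ3iJvMuoZURXiZq7vcy6qYiJmr3dynZmZ4mavM3cuqqYmrzN3tuZh2eJmrzdy6mZmau83d7tuph3iau827uoiJq7vN3d7tuoiJmru7vLqZmau7vMzd7cuqmZq7u7u6mZmau6qru8y6mZiJq7u6qZqpmZmYmYmZmHd3eJq7qqmpmYiId3iId3ZVZ3iJmYmqmIiHdmZ3iHZmVVd3d4l4iYd3ZVVWd4h2VmZnd2d3ZVZVVUREVXd4dVZ3d3ZmdlRERFVEREVnd4ZmiIiHZVZmVURFVmVVd3eId5qph1VWiHZVZneGVXd3iIibuYdlZ6mHZniIiHZnd3iImqh2d4m7qYiaupmHeJh3iImYdnirzMupm8uaqYmqmImYmYZ4q8y8uqvLqrurzKmamZqYiKvKqrqry6rNzN3KqqmaqqqrqYmqqruqvd7typmqqqu7u5mJq6qrqrze3Lupq7q7u7qZmauqqqu7zcqqmImqq7u6"/>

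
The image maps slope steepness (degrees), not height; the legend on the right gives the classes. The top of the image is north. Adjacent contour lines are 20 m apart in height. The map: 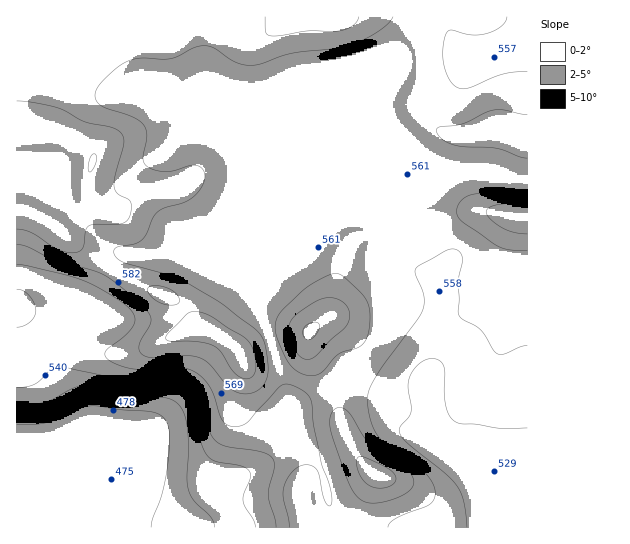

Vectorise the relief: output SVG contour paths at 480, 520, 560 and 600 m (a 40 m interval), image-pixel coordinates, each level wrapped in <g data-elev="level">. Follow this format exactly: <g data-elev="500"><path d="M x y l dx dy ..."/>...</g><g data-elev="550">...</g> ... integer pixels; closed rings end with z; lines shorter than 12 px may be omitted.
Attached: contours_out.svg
<g data-elev="480"><path d="M17 425l30-3 12-4 22-10 10-2 59 6 12 4 5 6 2 8 0 27-6 32-10 29-2 9"/></g><g data-elev="520"><path d="M17 404l18 0 11-2 27-14 13-3 11 0 30 5 40-3 14 3 7 7 5 8 8 37 6 14 8 5 26 5 8 5 1 7-6 16-1 7 2 6 9 14 1 6"/></g><g data-elev="560"><path d="M388 527l2-4 6-5 33-13 4-4 2-6-2-12-9-12-14-11-23-15-9-8-6-14-4-18 1-14 6-13 43-59 5-9 1-13-9-23 2-7 30-17 6-1 5 1 3 4 1 5-4 23 1 17-1 12 2 6 21 13 12 20 5 4 7 0 14-7 8-1"/><path d="M17 327l6-1 7-4 4-5 2-7-2-8-5-7-6-4-6-2"/><path d="M17 264l13 2 50 13 18 8 26 16 10 11 1 5-1 4-8 12-20 15-1 4 1 4 12 7 14 4 13 0 32-2 9 1 8 3 8 6 7 9 5 9 7 22 4 6 4 3 9 0 8-3 32-35 5-4 11 2 13 8 5 8 2 28 8 35 8 22 2 15-1 3-2 1-4-5-6-27-3-5-9-4-9 2-9 9-6 14 1 9 5 28"/><path d="M527 72l-25 2-31 13-8 2-5-1-5-3-7-12-3-11 0-11 2-13 2-6 6-2 20 5 13-1 16-8 3-4 2-5"/></g><g data-elev="600"><path d="M374 487l8 1 8-2 5-5 0-6-4-4-7-5-18-8-7-1-3 5 3 12 7 9z"/><path d="M242 378l8 0 5-7 0-12-3-13-9-9-32-21-12-4-9 0-24 23 0 4 3 2 28 1 17 4 7 7 12 18z"/><path d="M306 359l4 0 5-3 32-31 3-7-1-7-3-6-5-4-11-3-11 2-20 12-8 9-2 9 2 12 7 12z"/><path d="M166 305l8 0 4-2 1-5-4-5-6-4-8-3-8 0-5 1 0 4 3 6 7 5z"/><path d="M17 229l14 4 28 17 8 2 8 1 6-2 2-4 2-16 4-5 5-2 21 1 8-2 6-5 2-11-1-6-12-7-4-7 1-12 9-32-1-6-4-6-9-4-25-5-28-15-23-4-17-2"/><path d="M527 204l-30 1-8 2-3 4 3 7 13 10 12 4 13 2"/><path d="M265 17l1 16 3 2 5 1 33-5 35-1 12-5 5-8"/></g>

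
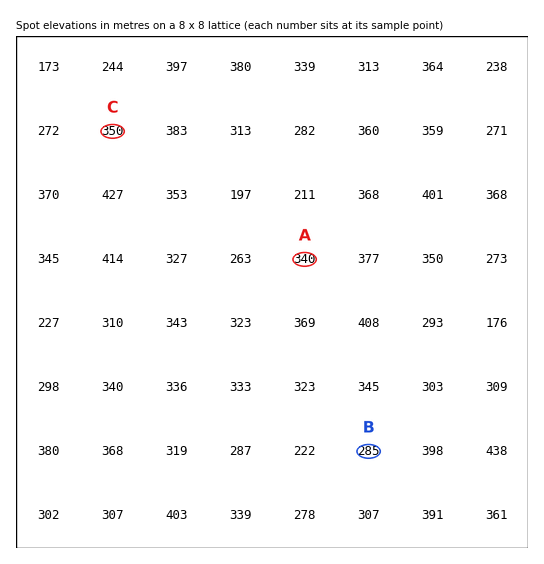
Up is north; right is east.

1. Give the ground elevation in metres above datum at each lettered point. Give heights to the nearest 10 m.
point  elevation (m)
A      340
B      280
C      350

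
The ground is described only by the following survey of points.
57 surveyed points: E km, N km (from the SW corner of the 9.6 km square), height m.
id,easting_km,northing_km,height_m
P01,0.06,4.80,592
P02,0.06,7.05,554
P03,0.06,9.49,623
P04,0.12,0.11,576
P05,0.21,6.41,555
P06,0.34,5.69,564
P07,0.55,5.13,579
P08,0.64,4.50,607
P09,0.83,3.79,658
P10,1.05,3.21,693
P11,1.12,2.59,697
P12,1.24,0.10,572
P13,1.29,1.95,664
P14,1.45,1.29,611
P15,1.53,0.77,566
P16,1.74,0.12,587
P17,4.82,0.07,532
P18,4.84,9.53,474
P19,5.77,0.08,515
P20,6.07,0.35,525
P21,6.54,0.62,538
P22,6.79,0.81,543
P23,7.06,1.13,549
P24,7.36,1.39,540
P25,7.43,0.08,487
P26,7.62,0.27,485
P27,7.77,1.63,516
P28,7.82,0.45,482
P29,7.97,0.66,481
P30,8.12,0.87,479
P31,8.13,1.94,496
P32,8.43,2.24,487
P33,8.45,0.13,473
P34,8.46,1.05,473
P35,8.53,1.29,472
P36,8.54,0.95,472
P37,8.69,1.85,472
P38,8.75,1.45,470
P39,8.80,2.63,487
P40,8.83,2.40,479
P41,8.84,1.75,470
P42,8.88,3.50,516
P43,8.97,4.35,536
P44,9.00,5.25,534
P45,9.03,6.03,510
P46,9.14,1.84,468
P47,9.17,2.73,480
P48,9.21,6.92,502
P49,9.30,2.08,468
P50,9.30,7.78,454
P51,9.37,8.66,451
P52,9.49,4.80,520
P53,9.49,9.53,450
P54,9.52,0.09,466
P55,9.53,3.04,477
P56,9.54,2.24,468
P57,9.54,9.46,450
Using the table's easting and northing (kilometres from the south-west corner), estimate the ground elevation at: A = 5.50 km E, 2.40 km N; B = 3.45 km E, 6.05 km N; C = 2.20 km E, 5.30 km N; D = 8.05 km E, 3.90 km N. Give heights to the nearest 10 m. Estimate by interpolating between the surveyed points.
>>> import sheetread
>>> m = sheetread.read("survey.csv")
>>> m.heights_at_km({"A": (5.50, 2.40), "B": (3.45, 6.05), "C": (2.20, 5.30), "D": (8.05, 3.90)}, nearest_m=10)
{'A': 570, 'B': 590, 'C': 580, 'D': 550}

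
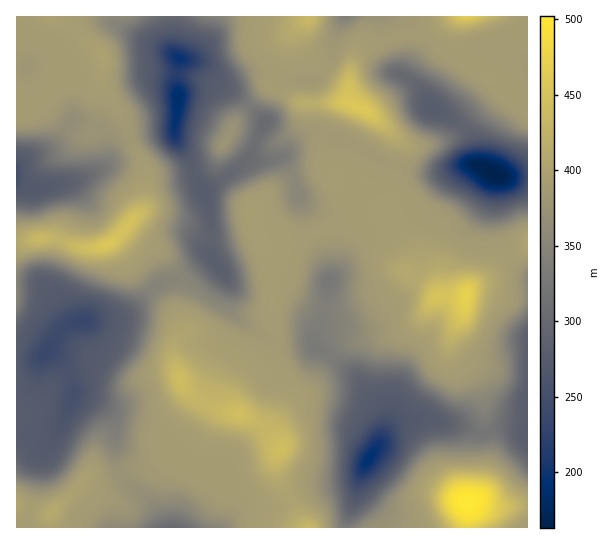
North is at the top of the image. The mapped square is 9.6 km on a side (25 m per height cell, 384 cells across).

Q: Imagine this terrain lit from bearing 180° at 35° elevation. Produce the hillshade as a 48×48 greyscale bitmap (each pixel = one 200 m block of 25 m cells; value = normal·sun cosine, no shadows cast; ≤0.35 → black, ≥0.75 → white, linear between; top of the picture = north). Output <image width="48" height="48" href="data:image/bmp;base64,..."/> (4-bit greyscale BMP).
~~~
<image width="48" height="48" href="data:image/bmp;base64,Qk32BAAAAAAAAHYAAAAoAAAAMAAAADAAAAABAAQAAAAAAIAEAAATCwAAEwsAABAAAAAAAAAAAAAAABEREQAiIiIAMzMzAERERABVVVUAZmZmAHd3dwCIiIgAmZmZAKqqqgC7u7sAzMzMAN3d3QDu7u4A////AJmamZmqqrzMu7uYiIdlZ2MkeImby7vMy5iImZmqmavMu6qZiIh2Z2QzaImauqqqqndmiZmZiau7upmZiZh3dmZDR4mZmIiHd0QzaJmIiaqqqZmZmZmId3ZENGiGVVVVVSIiNoiImZmZmYiJmqmYiHZDMkZ1MiI0VDRENXh4iZmZmIiJmrqZmIhkRDRlMiI0Q2d3RGd3eJmIiJmZmaqpmImnVUNEMzNENIiIZFZneIiIiZmZmYmZiIq6h2QiM0REVoiIdUV3iIiJmaq7qHeIh4q8uYZDRFZmeIiIdkVniIiZqru7mHd4iJmsyoh3d4mYiIiIh1VniImauqmZh3d4mamaupmZu6qpmIiIh3Z4mImrqYh2ZmeImamZqZq83LqqmIiImIiJqZmqmIdmZ3iIiJmZmavd3LqrqYd4iZh3iZmph3dniIiHd4mqu7zcuqqrqYdniZh1V4mHd3d4iIh2Z4q8zMy6qZmZmIh3iIh1RXh2d3eIiIhmZ6zM3dupqZmYiJmYiIiHVWd3eIiIiIh3eau7zMqZqpmYeJqph2eIdmd4iIiIiIiImZmZqqqZq7mZiamqh2eIh2d4iId3iZiZmIiZmZqpq7qau7mqqZmJmHeHd2ZoiYmZmJmZmJq7qrqazLmaq7qquod3ZlVniImpmJmZmYirqaqZrJmZq8zd3JZmZlRGiImpiImZmZiJiJmZmYmZrN7u3Kh3dkRXiImZiIiJmah2ZmiZiKu83u7cu7qYZVeJmIiZqpiJmZhmZEZ4ic7//+3LqquoVXmqmIiZu6mZiIh3ZVZ4ms//7czcqZqXZ5q6mIiZq7qYh3iHd3eIiqvMqHebuph2iZqpmIiJqqmYiIiHeId4iWZ3ZURIq6iImYmpiIiImZmYiIiIiHZVZzEkVVRFiqmZmImZiId3iJmIiIiIh1MiNBABNFZlV5mYd4iYiIdniIiIiIiHZTIhETMhE1Z2VWd2eIdniId4iYiIiIh0ISIRAWd1VVZndmdmeJY0Z3iZmYiIiIdSERERE4mamYZWeIh3iadDNGeZmIiIiIdUMiNVVpmszLmHeIZWiruGRFaJiIiIiImYdVeauqmrzMypiGMUis3Jh3eIiIiImZq8zMze7Ny6q7u6l0EUeavKmaqYiIiZqpmr3v//7f7bqZqql1RGd2iql4qpiJmruoVFi97u7szLmImZmHd3dlaJl3mpmrzMp1ITWKzd3ZmqmZmZh2eHZ1RXq6q7vM3KdkNWebzMuoiZqqmYdVeHZ2Q3vcqZmrqGVVeJq7u6mYiJmZmYVGeZiHZovLh2ZnhURGmrzMupmIiImZmYZniqmIiaqZh3dmdUNHrN3LqYiIiIiImYd4mYdom7mImZh2ZneKzdy6mIiJmIiJmYeId3d4rLmZmZiGZ5vczLqZiIiJmYiJiHeIirupq6mZmZiHaKvcupmYiIiZmIiYdmiZvdy6mZiZqqmHeImqqZmZmZmYmZmIdnq7vMzMqYiImrqGZ4iImZvMupmImZmId5vcu7zdyYiIirqFV3eIiJve26mQ=="/>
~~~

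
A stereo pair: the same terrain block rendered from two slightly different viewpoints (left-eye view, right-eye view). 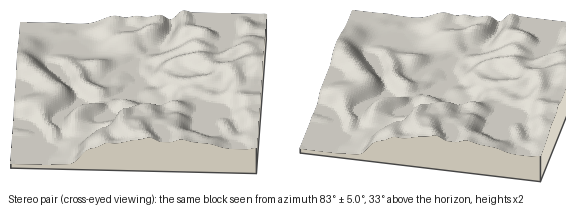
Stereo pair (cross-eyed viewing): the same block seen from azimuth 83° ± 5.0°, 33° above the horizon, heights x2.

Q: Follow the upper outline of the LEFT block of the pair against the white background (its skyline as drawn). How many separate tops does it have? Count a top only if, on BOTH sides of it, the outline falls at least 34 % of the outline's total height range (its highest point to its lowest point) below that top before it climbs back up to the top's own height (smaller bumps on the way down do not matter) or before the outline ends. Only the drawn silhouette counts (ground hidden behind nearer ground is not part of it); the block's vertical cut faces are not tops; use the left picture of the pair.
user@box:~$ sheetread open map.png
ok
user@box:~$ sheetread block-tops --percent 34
0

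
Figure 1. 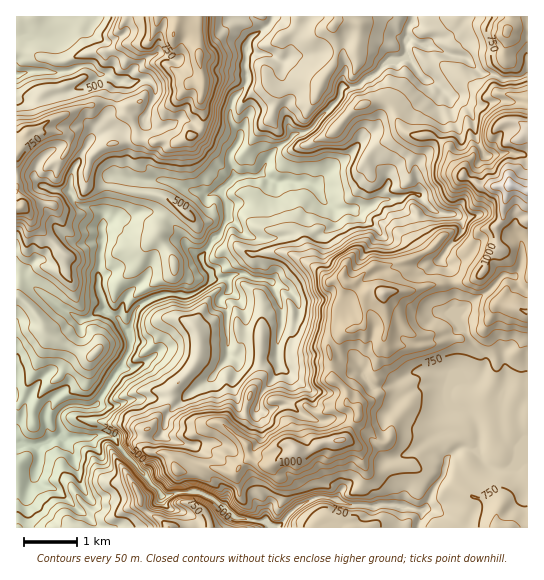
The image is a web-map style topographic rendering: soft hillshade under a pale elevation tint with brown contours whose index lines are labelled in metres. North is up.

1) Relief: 120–1180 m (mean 600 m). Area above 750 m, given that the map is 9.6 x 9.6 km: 24.2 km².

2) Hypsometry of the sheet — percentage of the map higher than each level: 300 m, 93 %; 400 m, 81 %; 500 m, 66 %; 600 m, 51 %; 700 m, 37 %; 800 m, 19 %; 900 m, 9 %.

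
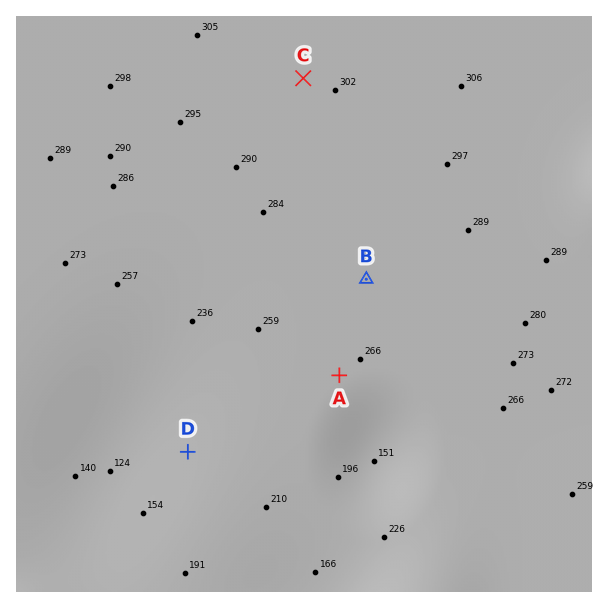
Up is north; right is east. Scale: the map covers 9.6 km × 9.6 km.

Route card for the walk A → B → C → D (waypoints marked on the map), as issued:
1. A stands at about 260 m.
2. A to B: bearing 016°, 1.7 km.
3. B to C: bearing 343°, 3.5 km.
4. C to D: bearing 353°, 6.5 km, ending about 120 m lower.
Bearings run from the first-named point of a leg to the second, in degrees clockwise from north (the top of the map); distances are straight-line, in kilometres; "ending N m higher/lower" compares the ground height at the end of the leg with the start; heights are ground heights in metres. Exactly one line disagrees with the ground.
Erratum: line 4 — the bearing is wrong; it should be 197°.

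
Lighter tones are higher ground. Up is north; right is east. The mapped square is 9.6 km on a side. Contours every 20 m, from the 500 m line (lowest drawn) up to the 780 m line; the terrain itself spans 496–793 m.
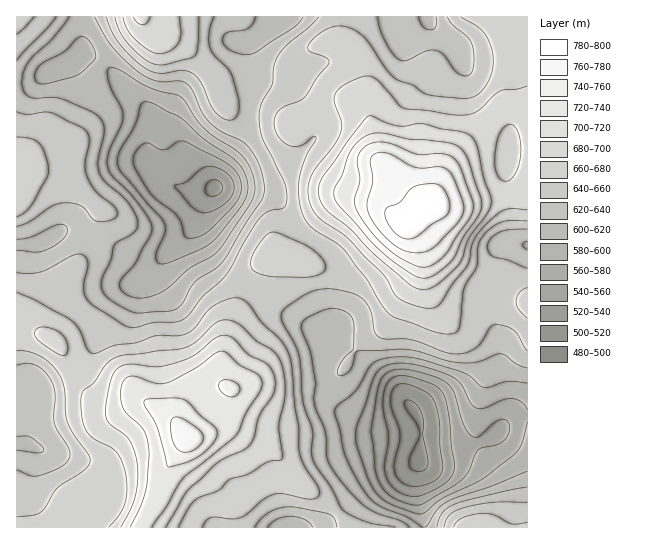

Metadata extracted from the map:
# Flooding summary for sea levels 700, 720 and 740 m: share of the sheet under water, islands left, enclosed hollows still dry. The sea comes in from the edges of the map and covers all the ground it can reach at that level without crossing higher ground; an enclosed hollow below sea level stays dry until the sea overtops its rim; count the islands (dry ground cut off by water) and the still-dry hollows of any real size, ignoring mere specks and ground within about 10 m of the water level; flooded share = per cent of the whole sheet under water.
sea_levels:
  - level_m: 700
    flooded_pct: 85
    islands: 1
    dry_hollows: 0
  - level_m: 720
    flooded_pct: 90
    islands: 1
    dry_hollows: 0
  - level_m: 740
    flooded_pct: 95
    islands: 2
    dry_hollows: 0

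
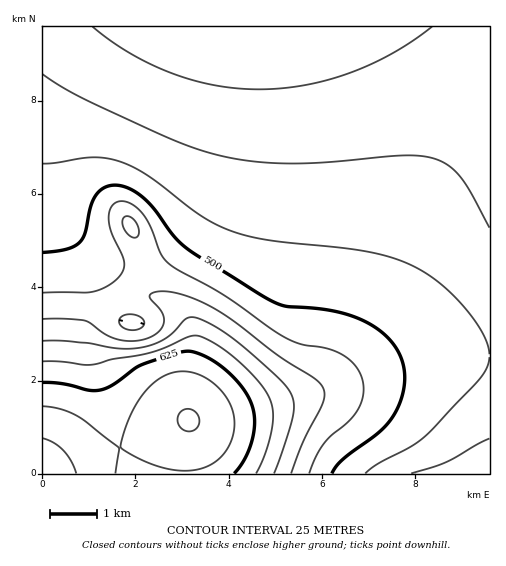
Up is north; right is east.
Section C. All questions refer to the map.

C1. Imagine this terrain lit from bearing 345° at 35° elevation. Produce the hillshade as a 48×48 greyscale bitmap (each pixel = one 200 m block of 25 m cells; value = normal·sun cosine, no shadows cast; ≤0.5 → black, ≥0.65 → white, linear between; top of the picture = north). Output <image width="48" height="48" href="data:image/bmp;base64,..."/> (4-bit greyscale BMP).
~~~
<image width="48" height="48" href="data:image/bmp;base64,Qk32BAAAAAAAAHYAAAAoAAAAMAAAADAAAAABAAQAAAAAAIAEAAATCwAAEwsAABAAAAAAAAAAAAAAABEREQAiIiIAMzMzAERERABVVVUAZmZmAHd3dwCIiIgAmZmZAKqqqgC7u7sAzMzMAN3d3QDu7u4A////AIiIh3d2ZVVEREMzM0REREREQzMzNERFVYiIiHd2ZlVURERERERERERERDMzRERVVZmIiId3dmZVVURERERERERERERERFVVVZmZiIiHd2ZmVVVVVERERERERERFVVVVVamZmYiIh3d2ZmZlVVVERERERFVVVVVVVaqpmZmYiIh3d3ZmZlVVREREVVVVVVVVVaqqqZmZmYiIiHd3d2ZlVVVVVVZmZmZmZruqqqqpmZmZmIiIiHd2ZmVWZmZmZmZmZru6qqqqqqqpmZmZmIiId3ZmZmZmZmZmZru7u7u7uqqqqqqpmZmZmIh3d3d3dmZmZsu7u7u7u7u7uqqqqqqqqZiIh3d3d3d3d8y7u7zd7dzLu7u7uqqqqpmYiId3d3d3d8zLvN7////sy7u7u7u7qqmZiIiHd3d3d8zLvO/////+zMu7u7u6qqqZmIiIh3d3d8y7vN7////+3Mu7u7uqqqqZmYiIiId3d8u7u7u8zd3dzMy7u6qqqqmZmYiIiIiIiLu7uod2eJq8zMu7uqqqqZmZmYiIiIiIiLu7uoZURWirzMu7qqqZmZmZmYiIiIiIiLu7uphlVnmrzLu7qqmZmZmZmYiIiIiIiKqqqqqZmaq7u7u6qpmZmZmZmIiIiIiIiKqqqqqqqqu7u7qqqZmZmZmZmIiIiIiIiKqqmZmZmZqru6qpmZmZmZmZiIiIiIiIiJmZmZmHeJmqqqqZmZmZmZmYiIiIiIiIiJmZmIh2Z4mqqqmZmZmZmZmIiIiIiIiIiJmZmIdlVomaqZmZmZmZmYiIiIiIiIiIiJmZiIdVZ4mZmZmYiJmYiIiIiIiIiIiIiJmIiId3iJmZmZiIiIiIiIiIiIiIiIiIiIiImZmrqpmZmZiIiIiIiIiIiIiIiIiIiIiJmavdypmZmZmIiIiIiIiIiIiIiIiIiIiJmrzdupmZmZmZmYiIiIiIiIiIiIiIiIiZmrzMupmZmZmZmZmIiIiIiIiIiIiIh4iZmru7qpmZmZmZmZmYiIiIiIiIiIiIh4iZmqu6qZmZmZmZmZmZiIiIiIiIiIiIh4iZmqqqmZmZmZmZmZmZmIiIiIiIiIiIh4iZmaqZmZmZmZmZmZmZmYiIiIiIiIiIh4iZmZmZmZmZmZmZmZmZmZiIiIiIiIiIh4iZmZmZmZmZmZmZmZmZmZiIiIiIiIiIh4iZmZmZmZmZmZmZmZmZmZmIiIiIiIiIh4iJmZmZmZmZmZmZmZmZmZmIiIiIiIiIh4iImZmZmZmZmZmZmZmZmZmYiIiIiIiIiIiIiZmZmZmZmZmZmZmZmZmYiIiIiIiIiIiIiIiZmZmZmZmZmZmZmZmYiIiIiIiIiIiIiIiIiZmZmZmZmZmZmZmYiIiIiIiIiIiIiIiIiImZmZmZmZmZmZmYiIiIiIiIiIiIiIiIiIiZmZmZmZmZmZmYiIiIiIiIiIiIiIiIiIiImZmZmZmZmZmIiIiIiIiIiIiIiIiIiIiIiJmZmZmZmZiIiIiIiIiIiIiIiIiIiIiIiImZmZmZmZiIiIiIiIiIiA=="/>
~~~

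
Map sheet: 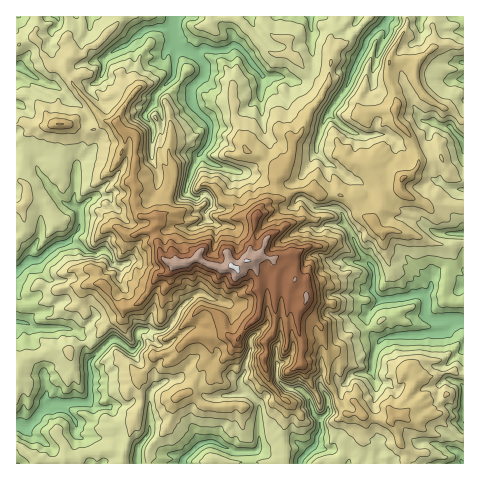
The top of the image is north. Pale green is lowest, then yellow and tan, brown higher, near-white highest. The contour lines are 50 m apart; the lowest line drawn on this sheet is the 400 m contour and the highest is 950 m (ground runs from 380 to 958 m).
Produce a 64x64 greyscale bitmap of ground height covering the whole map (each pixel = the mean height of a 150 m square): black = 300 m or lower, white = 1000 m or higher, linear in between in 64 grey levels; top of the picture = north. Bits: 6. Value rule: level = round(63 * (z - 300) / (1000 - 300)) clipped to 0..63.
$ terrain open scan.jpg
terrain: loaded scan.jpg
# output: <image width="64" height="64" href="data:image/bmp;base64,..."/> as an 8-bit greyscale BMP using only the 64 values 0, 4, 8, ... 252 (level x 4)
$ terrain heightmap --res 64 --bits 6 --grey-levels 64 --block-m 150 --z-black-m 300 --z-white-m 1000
<image width="64" height="64" href="data:image/bmp;base64,Qk02FAAAAAAAADYEAAAoAAAAQAAAAEAAAAABAAgAAAAAAAAQAAATCwAAEwsAAAABAAAAAAAAAAAAAAEBAQACAgIAAwMDAAQEBAAFBQUABgYGAAcHBwAICAgACQkJAAoKCgALCwsADAwMAA0NDQAODg4ADw8PABAQEAAREREAEhISABMTEwAUFBQAFRUVABYWFgAXFxcAGBgYABkZGQAaGhoAGxsbABwcHAAdHR0AHh4eAB8fHwAgICAAISEhACIiIgAjIyMAJCQkACUlJQAmJiYAJycnACgoKAApKSkAKioqACsrKwAsLCwALS0tAC4uLgAvLy8AMDAwADExMQAyMjIAMzMzADQ0NAA1NTUANjY2ADc3NwA4ODgAOTk5ADo6OgA7OzsAPDw8AD09PQA+Pj4APz8/AEBAQABBQUEAQkJCAENDQwBEREQARUVFAEZGRgBHR0cASEhIAElJSQBKSkoAS0tLAExMTABNTU0ATk5OAE9PTwBQUFAAUVFRAFJSUgBTU1MAVFRUAFVVVQBWVlYAV1dXAFhYWABZWVkAWlpaAFtbWwBcXFwAXV1dAF5eXgBfX18AYGBgAGFhYQBiYmIAY2NjAGRkZABlZWUAZmZmAGdnZwBoaGgAaWlpAGpqagBra2sAbGxsAG1tbQBubm4Ab29vAHBwcABxcXEAcnJyAHNzcwB0dHQAdXV1AHZ2dgB3d3cAeHh4AHl5eQB6enoAe3t7AHx8fAB9fX0Afn5+AH9/fwCAgIAAgYGBAIKCggCDg4MAhISEAIWFhQCGhoYAh4eHAIiIiACJiYkAioqKAIuLiwCMjIwAjY2NAI6OjgCPj48AkJCQAJGRkQCSkpIAk5OTAJSUlACVlZUAlpaWAJeXlwCYmJgAmZmZAJqamgCbm5sAnJycAJ2dnQCenp4An5+fAKCgoAChoaEAoqKiAKOjowCkpKQApaWlAKampgCnp6cAqKioAKmpqQCqqqoAq6urAKysrACtra0Arq6uAK+vrwCwsLAAsbGxALKysgCzs7MAtLS0ALW1tQC2trYAt7e3ALi4uAC5ubkAurq6ALu7uwC8vLwAvb29AL6+vgC/v78AwMDAAMHBwQDCwsIAw8PDAMTExADFxcUAxsbGAMfHxwDIyMgAycnJAMrKygDLy8sAzMzMAM3NzQDOzs4Az8/PANDQ0ADR0dEA0tLSANPT0wDU1NQA1dXVANbW1gDX19cA2NjYANnZ2QDa2toA29vbANzc3ADd3d0A3t7eAN/f3wDg4OAA4eHhAOLi4gDj4+MA5OTkAOXl5QDm5uYA5+fnAOjo6ADp6ekA6urqAOvr6wDs7OwA7e3tAO7u7gDv7+8A8PDwAPHx8QDy8vIA8/PzAPT09AD19fUA9vb2APf39wD4+PgA+fn5APr6+gD7+/sA/Pz8AP39/QD+/v4A////ADxIUFBMTExMTExESERMVFQ8LEhIRDwwJCQ8SFBMTEhIRERISExMTDwkMERMTFBQSExQUFBUVFhgXFhQTERAOChIUFBMSERMTExMTFBQVFRYQCxITEQ4MCwkKDxISDwwLDAwNEBITFBALCQsPERIUExQVFRUVFhcZGBcXFhMQDQsTEhAPDhATExEREhMUFRUVEgwRFBIREQ8MCQkMCwoLDg8PDRASFBQRDQoICw8RFBQVFhYWFhgbGxgVFRMQDg4PDwwLCw8SExEODhARExMUFRUQDRMVFBQSDwwKCgoNEBETEw4RExQUEA8OCgsQExUVFxgXFhYYHRoXFRUUFBMTEwkICg0RExIPCw4QEhMUFBUXFRAQFhgWFBIODw8PERMUFRQPEhQVFRITEgwKERUWFxgYGBcYGx4aGRoaGBYVFRIHBwgLDxISDgkMEBITFBUWGBgSEBYZGBYTERITExMVFRcUEBIVFhcWFxcRChMYGBoaHBsaHB8eHR0eGxgXFhIMCQkICAwNDgsKDRARExMUFhkZExEWGRkXFRUWFhYXFxgYFhETFhgaGRwZDwoSGh0eHiAeHR4hICAfHh0cGhcSDA0MCggICAkJDA4NDRAPEhUYGhQSFxsbGhgYGhsbHBsbHBgSFRkbHR4dFg0SDhYeHyAgHRodISAgHx4dHBsYEgwQDw0ICAgICAgICAsODhEUFhkVFBocHh0bGx0dHB0dHR0ZExYcHyIiHRIQGRAZHR4gHhkYHR8fHx8eHRsaFxUOEhEPCggJCgoJCggLDxIUFxcZFhUaHiAgHx4cGhgXFxcXFBUYHSMjHxkQFhoRGxseHxsYFRkbGx4eHR0bGRoYDhQTEQwKDA0PDQ4JDBATFhkZGhcUGBseHyAfHB0cGhkWFBUbHCIjGRURFB0VFx0ZGhwaFhIWGBgcHhwbGRgaFw8VFBINCw4QEhIPCQwQExYYGxwbFhUXGhseHh4fHx8bFxYZHiMlGhgaGB4fFx4bFxYaGBMPExUaGx4eGxkWFREPFRQRDQwQEhQUDwkLEBMWGRsdHBgZGBoaHB8fICEfGhgXHCMpJBslJSIlIBsfGxoVFBEPDxUYGx4eHh0bGBQUFRUUEg4OEhMVFQ8JDREUFhkcHBwbHB4eHB0fICAiIR0dGBwmLSUcKC0tKyYfHx0dGBUSDQ4UGBweHh0bGBYVFxUVFBMSERMVFhUPCQ4TFRcZGRccHx4hIR8eHiAhIiQiIRseKS8jHCEpMC0nHyEfHhsXEw0NFBcZHB0bGRcWExISExQTExQUFhcVEAwKEBUYFxEVHSIhIiMiIB8gIiMlJyYhHCkvJiEnJi4sJyEiIB8aFhQNDBETFRYXFxYVFBMQDhESEhMUFRYXFhISDgsRFA4NDxgeHR8jJSMhIiQkJiosKBwkLSciLScuLigjIyEfGhUSDgoNDxEQEBEQDw8QEA0PEBASExQUFRQSFBUPCwsPFQ4VGBsfICQmJSYnJygsMCoeKC8rJSwqLy4pJiQfHBkVEQ4KCgsLCgoKCwsLCwwNDQ4ODw8PEREQERQWFhARGRYPExUZHSEhJCcoKCgrLi8vIiIrMCktLTEtKSckHRkXFRENDAsJCAgICAgICAgJDAsKCgsMDA0ODxIUFxgYGx0ZEhIVGRccJCQkJicoKyorMC8oJy4sLy8yLCkpJB0YFBMQDxAPDgwMDAsKCAgICAgJCg0QEREREhMVFRYYGyAiHRoaGiAdGB8nJyYoKSsoKS0yMissLjAxMi0qJyIcFxMQDQ0REhEQDw0KCAgHBwcHDQ0ODxETFBUWGBcVGR0iJSIhHxwhIBsbIygoKCkpJicpLTMuLjAxMjQwLCUdGhcTEAwKDhEREQ4MCQgJCQkJCRAQERESEhUXGBkXGBsgJScnJyMfIyMgGx4lKCcmJCMlJysyLzAxMjM1NC4nISAaFRENCwoMDA0ODgsICg0ODg4ODxASFBQUFhkaGRsfIyQkJSgoIyQmIx4bHSIgICIkJigrMjEyMjMzNDYxKSEfGhURDw4JCAgICAkJCAoPEA8PDRASEhQXGBgbHR0fIyQiICImKScnKSUiIB4dISUmKSksLzQyMzMzNDQ2MSgfGxcTEA0KCQwLCgoICAgKDxAODQsPExQUFhgaHSAiJCYkHx0iJCgsKSwrJyQkIiYqKy8xLi81MzM0NDU1NS8oIx8aFhENCgsQDw8OCwoKCQ4QDgsKDRESERMWGBoeICMjIBscHyMnLS8vLyspKScrMDE0NzQyNTM0NTQ2NTQtJiIdGhYSEAsKERMTEQ4NCwoNEA8NCAsMDRAVGBscHyEiHxwZGR0hJCsvMzUyMS4uMTU4ODo5NTY0NDU0NTMwKyIeGxcXFBELCxIVFRIPDgwLDRAPDgkICQoOEhUYGh0fHhwVFBUZHSIpLzY5OTg0Njg4ODo6Ojk3NTY2NTQyLCoiGxcVEg8MCQ0UFhQSEBAPDg8QEQ8NCQkICg0RFBQUFBMVEhkbGR0jKjM2NjY2ODcyMTU4NTk6OTc2NjU1MiklIBsYFBIQDAwSFxcVExISERESEhIREQwMDAgJDA4PDQ4QEBQcIB8gJCoyMTMwMTU3MS41NjEzNzc2MTIyNDMuKCUjHRkXEA4RFhoZFRQVFRQUFBUVEhMQDQ8NCQgJCg0VGRUZICMjIicsLy4vLS0uMTAqLzAtMDQzNzErKi0rLConJCEcFA4UFRoeGhcYGBgYFxYWFRMUFBEPEg8NCgoPFRwcHCImKCgnKysqKikmJigqJikpKCswMTU1LickJCMhIB8eGxIQFxoeIB0dHR0cGRQREA8OFBYTEBMUExAKCxMbISIlJiUoKispJyYkIB4hIyEjJCUpLzAuMTEtJiAeGxkaGBUQFRkeISEgHx4cGBQSEhEQDhYWFBETFRUSDAsSGB4hIiAhJScqKygmJCIfGxoeIiUnKjAyKyorLSslIR8cFxURExkdISEfHRwbGBYVFxcWFRMWFhQSFBUUEg0LERcbHR0eIygpKispJyYiHxsaISQmKSswNC8oJiUlIyIeHh0ZExcdHyAgHhwbGhgXGBoZGBYWGBcVFBUUEQ4LDBIWGBoaHiQmJSYmJiYkIx4bFxsfIiUnKzAuKiQhHh8dGBcWFBUbHh8fHx8eHBoaGhwbGRgYGBcYFhUUEg4ODQ4OEhcXHCAlJSMiIyMgGxkVGBcbIyMiIiUpKyklIx4bGRweHBocHx8eHR4fHh0eHx4cGxkYGBcWGBYUEw8REA4SERAUFhsfJCUiISEiIBUQFBQWHyEfHiAhIyUlJCMhHR8hIR8fHx8eHRweHx4gIh8cGhkZFxUUFhcWFBERExIPExYWFRgcIiUmIyAgISEXDhkdHiEeGhocHR8gISIgHx8gIiAeHh4cHBwcHh8fIiEcGRgYFxUTExYWFRIRFBQTDxMWGRkYGyMmJCIgHiEhGg4UHR4eGxcWFxkbHiEiIB0cHR8eGxwbGRobHR8eHiIjIBwYFxYXFxYWFRQSExUVExATFRgcHhsfJSQiHx0gIRwPDxgXFxUSEhMWGh0hIiIfGxocHBkaGBkcHR8fHh4gIiEeGRgXGRkWFRUTExUVFRQRExUXGh8gHiUlIBwdICEcEQsREA4PERQWGBseICEiIBwYGRkWFxodHh8fHh0dHh4eHxsZGRoXExQUExQVFRUUEhMVFxkdIyAkJB0YHh8fGhMLDA0SFhkbHB0dHh8gISEdGBYWFhodHh4eHh4dHBwdHR8cGhsZFREUFRQVFRUWFRQUFRYZHCIiIyMcFhwfHRcRDAkOExkbHR8fHx4dHyAhHRgTFBkcHR0cHR0eHRwbGx0dGhoaGBQPFBUVFRYWFhYWFhYWGBsfIyQkHBQaHh0ZFRIMCQ8UGB0fHx0bGxwfIR0ZExMYGxwbGRoaHBwbGRsdHBgYGhcTDRUWFhcXGBgZGBgYGBkcICQkJRwTGBwdGRYTDgkMEhgdHh0bGRocHyEfGxQRFxsaFxUVFhgZGBkcHxoXFxgWEQwVFxgaGx0dHRsaGxoaHiQlJSMbERUaHBgVEhAJDBEVGhsbGRcaHh8fIB0XEBUZFRISFhgXGBkcIB0YFhUUEQ0RFxgZGx8jIyIeGhobHSImIyAbFBAVGBsWEw8MCQsQFRkZGRcVGhwcHB4eGBASExAUGRscGRsdIB8aFRMREA8QFhYWFxkdHx4dHBoYHB4gJCAaEw0UExcYEw8LCQkNEhYYFxYVFBgaGRocHhoSDQ8VGhwdHBscHh8bFxMUEhUVFhcTExYZGhoZGRkYGh0aGyAgGhQODxAYFhELCAkMDxMWFxUUExIXGBcYGx0cFg0OFBgcHRwcHR8hHBcWFxcZGxgWEBMWGBcXFxUVGBsZGBkbIBwWEQsQGBMNCQgLDxIUFxcVEhARFRYVFxgaHBsSCw8WGxsaGxweIR0YGRocGxkXFBQVFRUVFhUUFxsYFxgZGh0gGxMMDhQQDAgIDRARFBcXFRIODhITFRUWGBocGA4LEhgZGBkaHR8bGBsdGhcWFRQSExMUExITFhoZFBUWGBkbHiAaEgsNEAwICAsNDxMXFxUSDQ0QExQTFBUYGxsVDAwUGRcXGR4dGhodGhYVFBQTEBERDxARFRkaFxMRExUYGhsdGxcQCgwOCggICg4TFhYVEQ0LDRAREBIUFhkcGREKEBcWFhoeHBocHBcVFBEQDhAODRAUFRgaGRgYEg4UGBgYGBYTEQ0JDQ4LCAkNERUVEw8LCQsMDhEUFRYXGxgTCgwUFRUbHhwbHBwWFRQSEA4LDREUFxgZGRcXFhMNExYWFRQRDw0MCQwQDQgIDBETEw8KCQ0RERIUFhYVFhoYEgwJEBQSGh4cHB0cFxUVFBIQDQ8TFhcXGBkYFRIPCw8RExMSDwwKCggKDAkICQ0QDhAMCQwRFBUVFxcVExYaGhUPCQwSDxgfHRwdHhoWFBMRDhIRExcWFhgZGRgVEg0KDA4PERANCgkICAgHCAkKCgoMCQoPFRYXFxcWFBIWGRoWEAsJDw0THRsbGxwcGRcVFBMWFBQWFRYXGBgWFxcTDQkJCw0QDgoIBwcICAgICQkICAkOExYWFhcWFRMRFRgZGBUPCQsNDRgbGBcYGRwaGBcXFRYXFxQVFxgWFRUXFxMOCwkKDQ4LCAcICQsLDA4OCwoNEhUVFhcXFxUSEBQXFxcWEwsJDQoRGhkXFRcZGBcXFRMVFxYTEhUXFhQTFRcXFA8LCAkLCggHCAsOEBITEQwNERQUFRYWFhYVEQ8TFhYVFRQPCQoKCxYaFxMUFxYUExERExYWExASFRQUEhMVFxYSDgsJCQgIBwgOEhMUExAPERMTExUVFBQUExAPFBUVFRMTEw4JCAoPFxURExcVFBMRDhEUFBEPEBQSExESExUWFRIQDg0LCAcICw0RFBMTExMTERMUEhISERAODhETFBQUERITDwkIDBUVEBIVFBIREA="/>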